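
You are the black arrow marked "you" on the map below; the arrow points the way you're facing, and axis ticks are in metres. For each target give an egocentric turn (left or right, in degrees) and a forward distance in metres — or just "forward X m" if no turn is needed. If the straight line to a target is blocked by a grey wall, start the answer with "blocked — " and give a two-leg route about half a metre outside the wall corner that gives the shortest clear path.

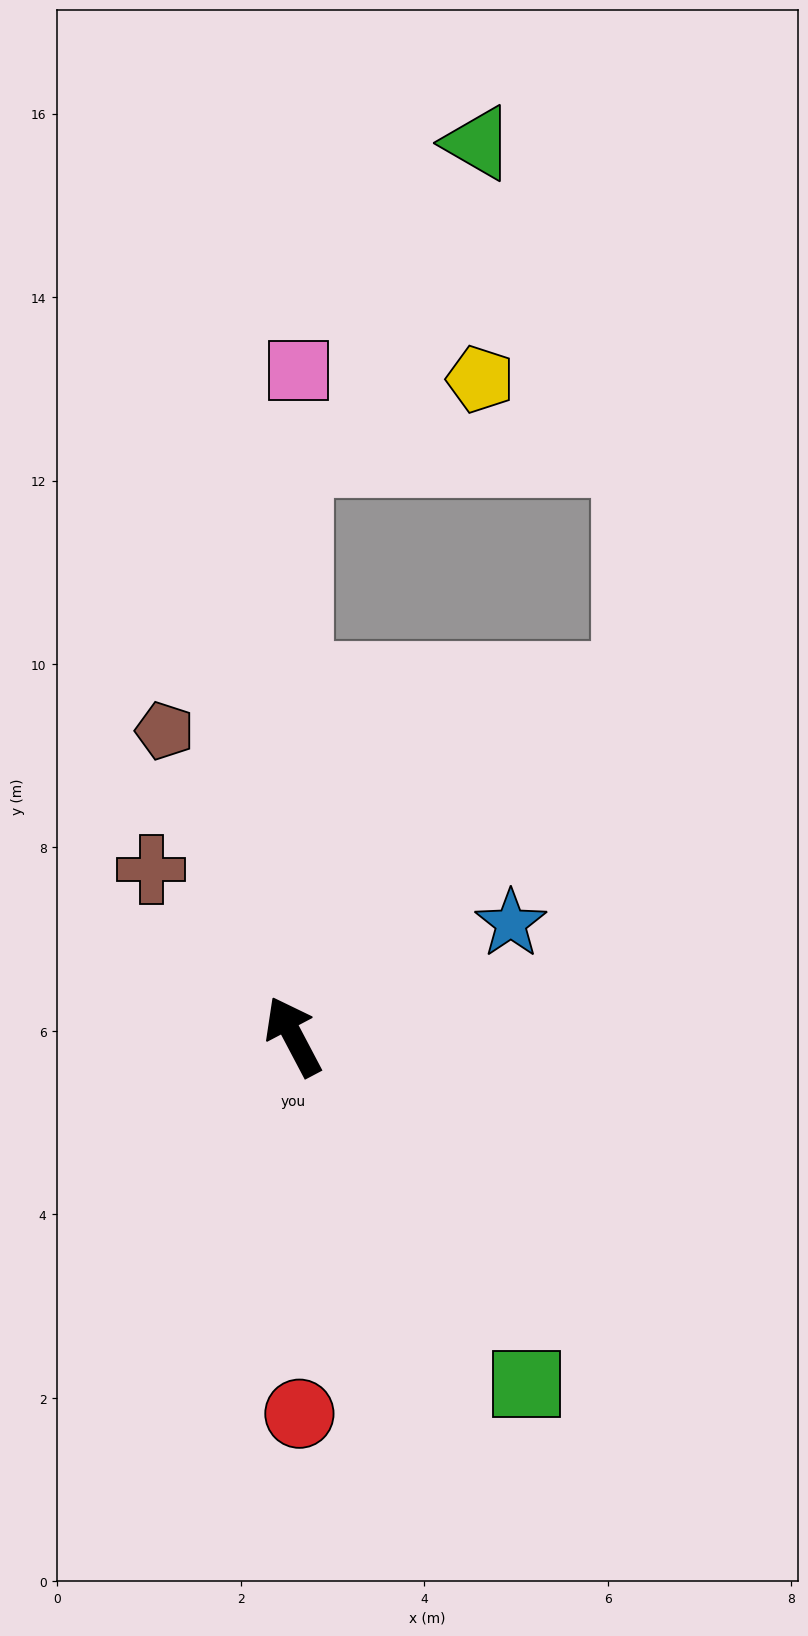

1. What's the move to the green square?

turn right 174°, forward 4.6 m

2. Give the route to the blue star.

turn right 90°, forward 2.7 m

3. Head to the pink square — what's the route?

turn right 28°, forward 7.3 m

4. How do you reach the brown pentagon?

turn right 5°, forward 3.6 m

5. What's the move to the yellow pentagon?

blocked — turn right 28°, forward 6.3 m, then turn right 67°, forward 2.2 m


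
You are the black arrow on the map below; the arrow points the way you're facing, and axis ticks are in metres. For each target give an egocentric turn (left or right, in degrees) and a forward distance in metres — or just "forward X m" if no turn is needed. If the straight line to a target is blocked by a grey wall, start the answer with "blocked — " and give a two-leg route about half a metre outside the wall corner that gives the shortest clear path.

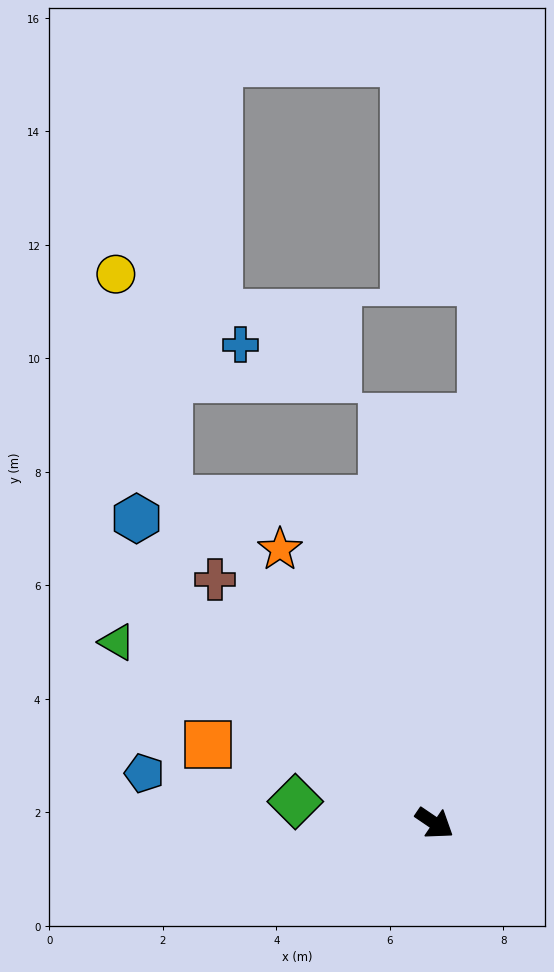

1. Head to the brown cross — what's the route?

turn left 166°, forward 5.8 m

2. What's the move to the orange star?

turn left 154°, forward 5.5 m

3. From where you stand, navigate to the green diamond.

turn right 155°, forward 2.5 m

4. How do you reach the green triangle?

turn right 176°, forward 6.4 m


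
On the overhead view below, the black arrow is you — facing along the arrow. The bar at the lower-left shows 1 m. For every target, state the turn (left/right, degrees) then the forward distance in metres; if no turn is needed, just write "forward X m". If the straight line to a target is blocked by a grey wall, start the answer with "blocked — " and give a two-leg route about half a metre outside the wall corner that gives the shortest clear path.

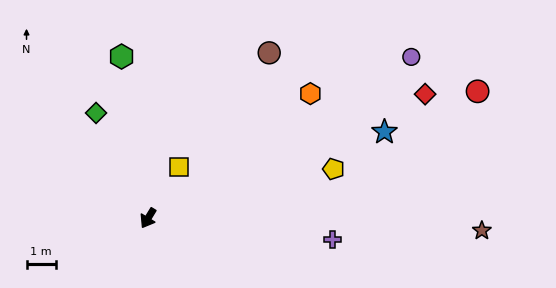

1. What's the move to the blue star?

turn left 141°, forward 8.6 m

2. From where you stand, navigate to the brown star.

turn left 119°, forward 11.5 m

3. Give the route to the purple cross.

turn left 115°, forward 6.4 m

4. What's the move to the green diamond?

turn right 122°, forward 4.0 m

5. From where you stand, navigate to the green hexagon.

turn right 139°, forward 5.6 m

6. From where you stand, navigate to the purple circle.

turn left 153°, forward 10.6 m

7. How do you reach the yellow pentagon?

turn left 136°, forward 6.6 m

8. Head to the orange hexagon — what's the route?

turn left 159°, forward 7.0 m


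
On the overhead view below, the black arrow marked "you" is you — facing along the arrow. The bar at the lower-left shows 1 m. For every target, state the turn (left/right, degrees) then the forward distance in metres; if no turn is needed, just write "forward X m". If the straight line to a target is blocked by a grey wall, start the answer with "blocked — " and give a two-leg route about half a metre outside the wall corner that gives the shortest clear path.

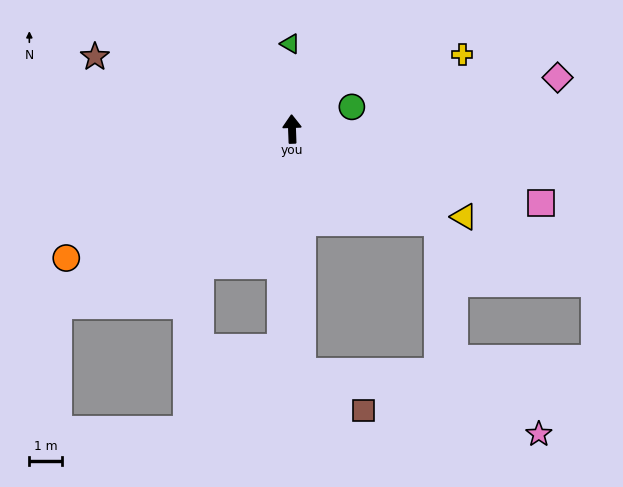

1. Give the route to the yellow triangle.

turn right 119°, forward 5.9 m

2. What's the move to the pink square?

turn right 109°, forward 8.0 m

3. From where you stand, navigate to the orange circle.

turn left 118°, forward 8.0 m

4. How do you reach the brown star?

turn left 68°, forward 6.4 m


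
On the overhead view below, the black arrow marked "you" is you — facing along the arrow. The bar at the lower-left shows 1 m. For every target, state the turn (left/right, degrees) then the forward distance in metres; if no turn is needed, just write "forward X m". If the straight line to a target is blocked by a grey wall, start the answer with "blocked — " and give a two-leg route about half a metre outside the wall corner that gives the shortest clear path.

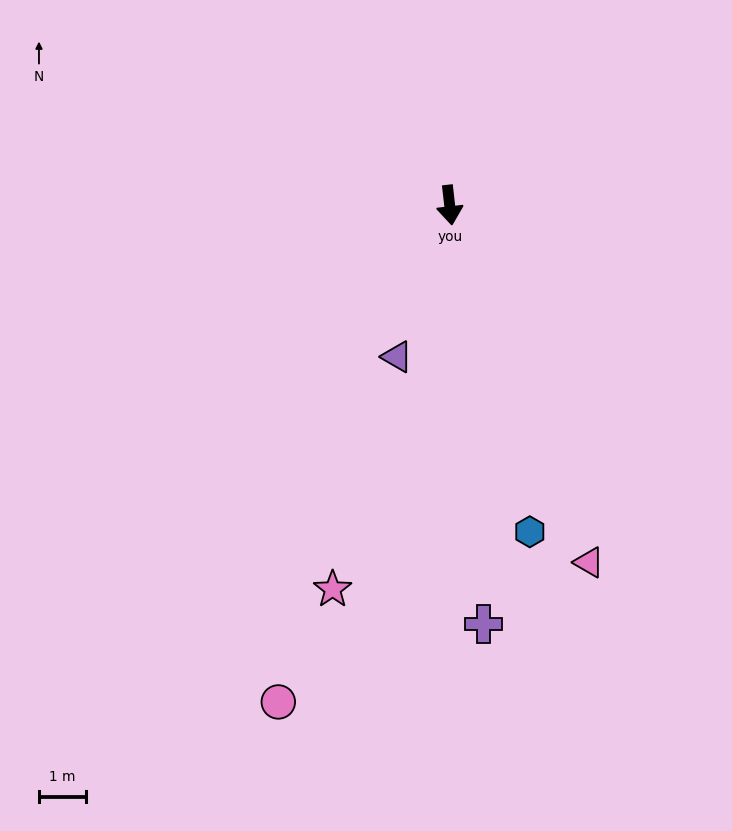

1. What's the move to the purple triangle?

turn right 26°, forward 3.4 m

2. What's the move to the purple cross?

forward 9.0 m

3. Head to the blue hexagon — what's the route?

turn left 7°, forward 7.2 m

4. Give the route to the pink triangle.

turn left 15°, forward 8.2 m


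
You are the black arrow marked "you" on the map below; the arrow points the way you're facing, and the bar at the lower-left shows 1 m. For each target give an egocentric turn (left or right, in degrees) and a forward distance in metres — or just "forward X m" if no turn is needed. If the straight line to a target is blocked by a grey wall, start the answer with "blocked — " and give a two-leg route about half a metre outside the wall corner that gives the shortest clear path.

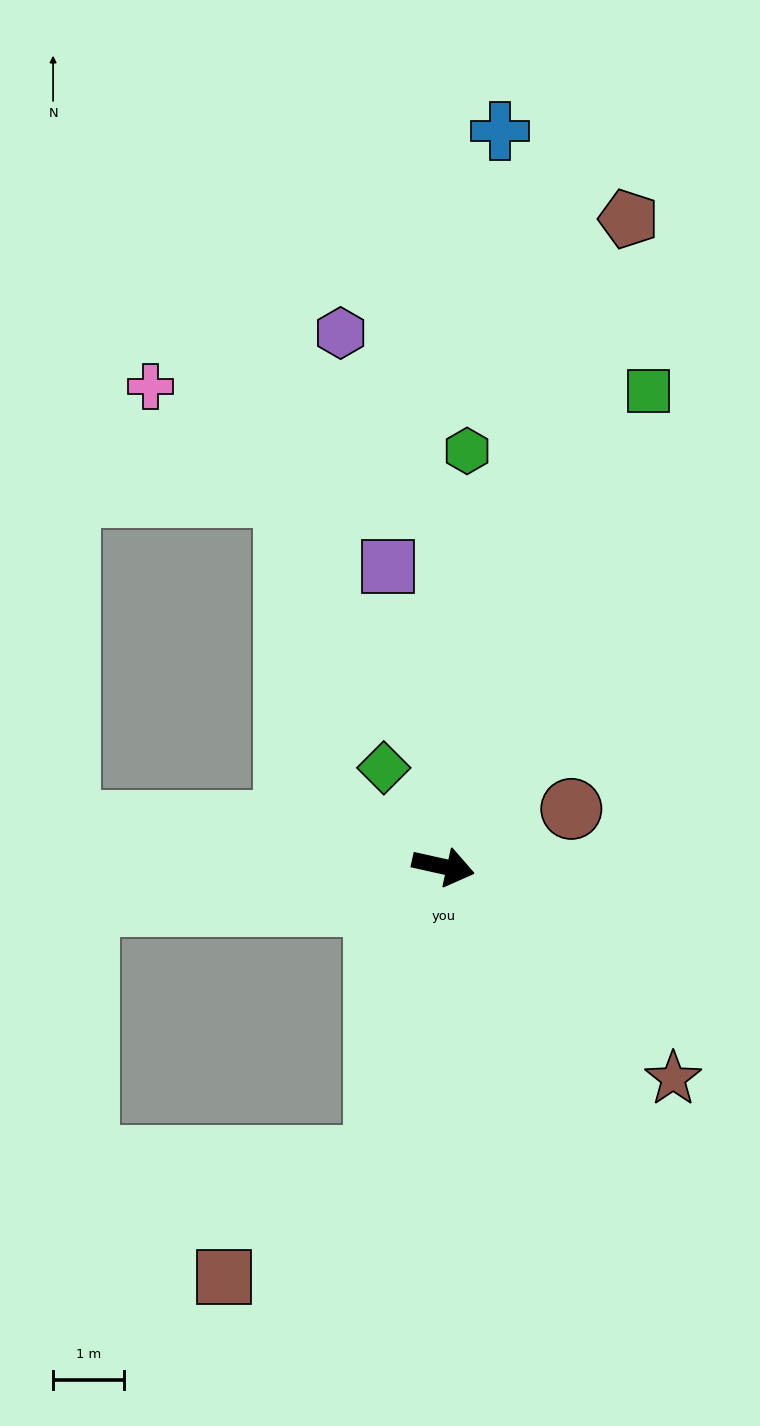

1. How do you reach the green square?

turn left 79°, forward 7.3 m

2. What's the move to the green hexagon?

turn left 99°, forward 5.8 m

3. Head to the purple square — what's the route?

turn left 113°, forward 4.3 m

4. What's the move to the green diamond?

turn left 134°, forward 1.6 m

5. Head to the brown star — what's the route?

turn right 30°, forward 4.4 m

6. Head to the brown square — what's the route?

blocked — turn right 91°, forward 4.2 m, then turn right 38°, forward 2.7 m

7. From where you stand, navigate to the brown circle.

turn left 37°, forward 2.0 m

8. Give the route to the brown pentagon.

turn left 87°, forward 9.5 m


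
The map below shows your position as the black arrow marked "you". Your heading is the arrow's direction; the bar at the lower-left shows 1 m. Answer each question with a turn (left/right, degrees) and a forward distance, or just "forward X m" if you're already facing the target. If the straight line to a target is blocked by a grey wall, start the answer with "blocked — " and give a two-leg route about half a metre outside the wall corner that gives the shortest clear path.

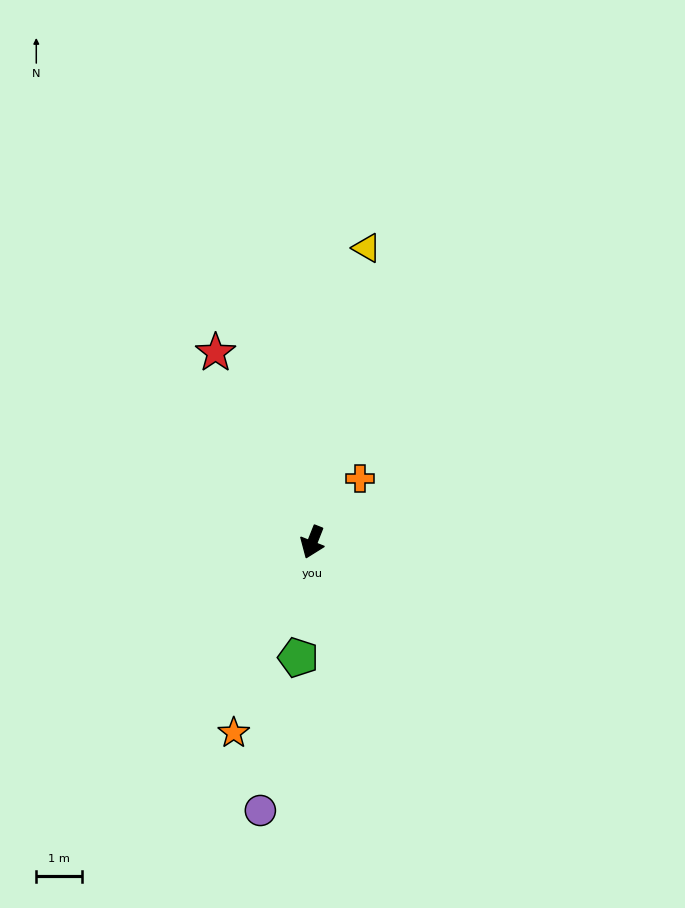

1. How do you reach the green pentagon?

turn left 15°, forward 2.6 m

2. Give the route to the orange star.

forward 4.5 m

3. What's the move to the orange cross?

turn left 165°, forward 1.8 m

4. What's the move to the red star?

turn right 131°, forward 4.7 m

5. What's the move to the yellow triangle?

turn right 169°, forward 6.6 m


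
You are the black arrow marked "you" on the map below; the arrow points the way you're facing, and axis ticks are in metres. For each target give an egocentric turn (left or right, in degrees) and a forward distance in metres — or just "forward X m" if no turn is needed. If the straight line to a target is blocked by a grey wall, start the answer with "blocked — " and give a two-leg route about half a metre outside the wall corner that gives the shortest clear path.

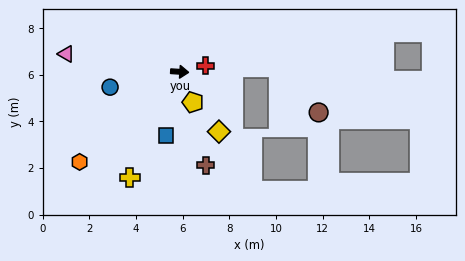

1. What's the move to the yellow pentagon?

turn right 63°, forward 1.4 m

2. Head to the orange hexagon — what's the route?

turn right 134°, forward 5.8 m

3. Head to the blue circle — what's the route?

turn right 164°, forward 3.1 m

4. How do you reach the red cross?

turn left 17°, forward 1.1 m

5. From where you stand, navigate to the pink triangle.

turn left 175°, forward 4.9 m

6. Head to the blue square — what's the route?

turn right 98°, forward 2.8 m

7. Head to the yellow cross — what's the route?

turn right 112°, forward 5.0 m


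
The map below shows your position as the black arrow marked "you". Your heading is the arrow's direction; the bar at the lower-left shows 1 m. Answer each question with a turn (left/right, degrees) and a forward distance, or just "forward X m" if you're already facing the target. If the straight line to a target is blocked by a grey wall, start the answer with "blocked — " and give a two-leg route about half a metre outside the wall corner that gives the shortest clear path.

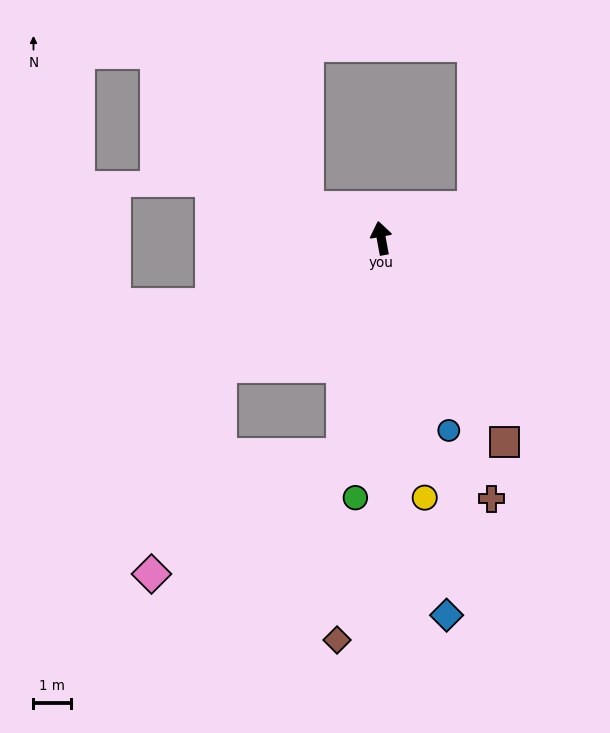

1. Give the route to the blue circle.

turn right 171°, forward 5.4 m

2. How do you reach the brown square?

turn right 159°, forward 6.3 m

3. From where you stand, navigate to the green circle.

turn left 164°, forward 6.9 m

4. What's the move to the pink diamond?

blocked — turn left 118°, forward 5.4 m, then turn left 33°, forward 5.8 m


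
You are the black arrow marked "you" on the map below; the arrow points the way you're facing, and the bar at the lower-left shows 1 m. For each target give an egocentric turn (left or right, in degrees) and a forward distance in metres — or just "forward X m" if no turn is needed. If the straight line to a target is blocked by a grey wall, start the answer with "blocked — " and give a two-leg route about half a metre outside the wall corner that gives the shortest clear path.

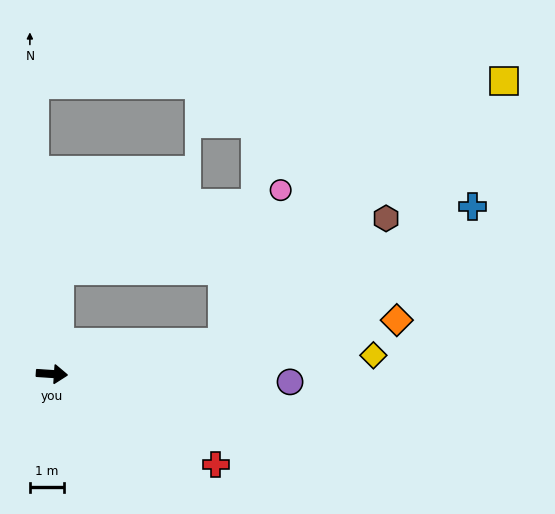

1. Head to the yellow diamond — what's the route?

turn left 7°, forward 9.6 m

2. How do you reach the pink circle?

blocked — turn left 14°, forward 5.1 m, then turn left 59°, forward 4.8 m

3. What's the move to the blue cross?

blocked — turn left 14°, forward 5.1 m, then turn left 18°, forward 8.5 m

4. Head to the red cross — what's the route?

turn right 25°, forward 5.6 m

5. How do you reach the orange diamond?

turn left 13°, forward 10.4 m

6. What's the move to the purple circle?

forward 7.1 m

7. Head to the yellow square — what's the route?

blocked — turn left 14°, forward 5.1 m, then turn left 33°, forward 11.4 m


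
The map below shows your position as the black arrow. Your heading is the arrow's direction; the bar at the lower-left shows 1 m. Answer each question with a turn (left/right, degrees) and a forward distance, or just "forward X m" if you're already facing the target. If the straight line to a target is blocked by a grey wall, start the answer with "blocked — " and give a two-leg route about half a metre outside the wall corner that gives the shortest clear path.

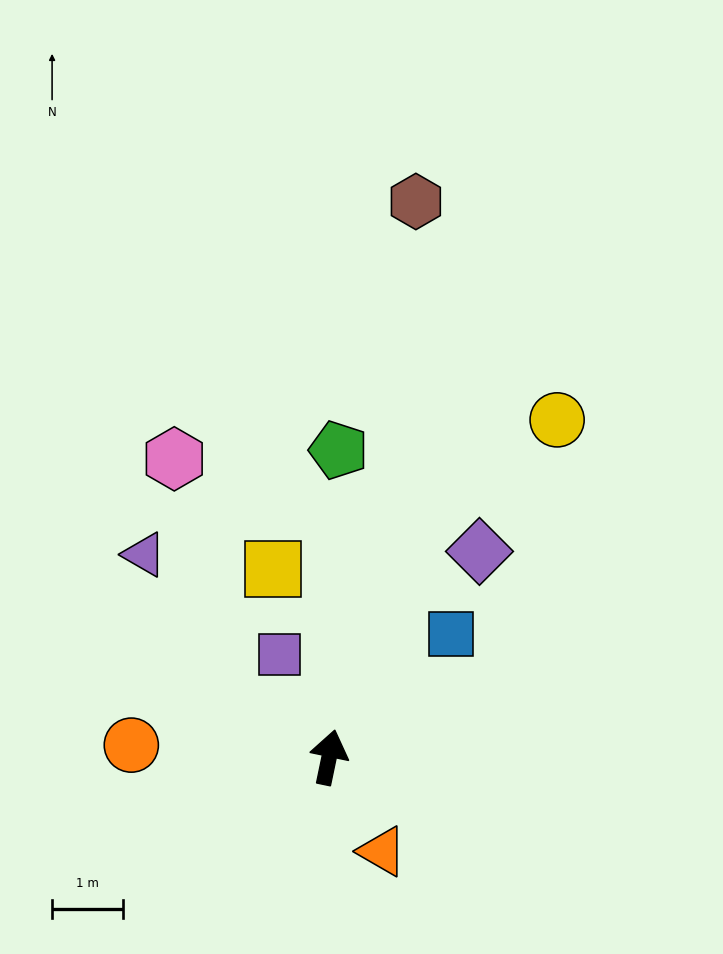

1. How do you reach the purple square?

turn left 37°, forward 1.6 m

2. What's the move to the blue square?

turn right 33°, forward 2.4 m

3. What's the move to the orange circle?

turn left 98°, forward 2.8 m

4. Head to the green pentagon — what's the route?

turn left 10°, forward 4.3 m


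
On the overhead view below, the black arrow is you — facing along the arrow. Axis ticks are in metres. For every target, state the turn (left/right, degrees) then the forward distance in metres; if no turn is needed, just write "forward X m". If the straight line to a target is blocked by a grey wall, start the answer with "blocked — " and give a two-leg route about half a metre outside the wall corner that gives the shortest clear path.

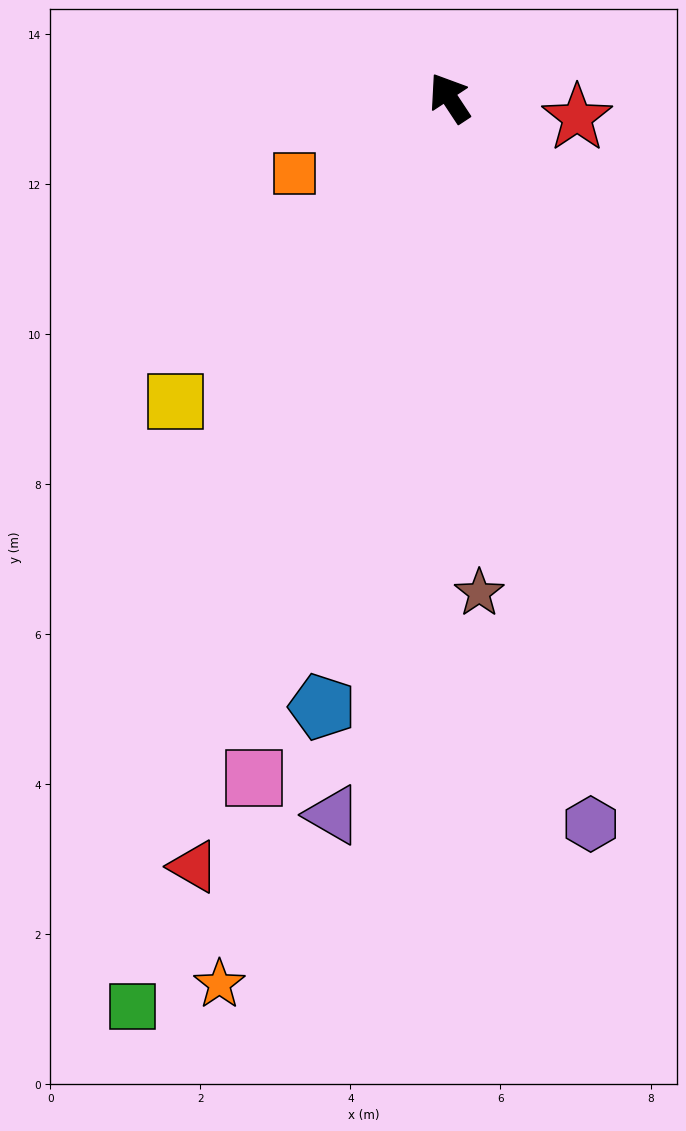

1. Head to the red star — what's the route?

turn right 132°, forward 1.7 m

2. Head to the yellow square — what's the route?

turn left 105°, forward 5.4 m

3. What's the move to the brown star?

turn left 150°, forward 6.6 m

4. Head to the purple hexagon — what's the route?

turn left 158°, forward 9.9 m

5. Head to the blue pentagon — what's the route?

turn left 135°, forward 8.3 m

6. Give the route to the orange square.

turn left 82°, forward 2.3 m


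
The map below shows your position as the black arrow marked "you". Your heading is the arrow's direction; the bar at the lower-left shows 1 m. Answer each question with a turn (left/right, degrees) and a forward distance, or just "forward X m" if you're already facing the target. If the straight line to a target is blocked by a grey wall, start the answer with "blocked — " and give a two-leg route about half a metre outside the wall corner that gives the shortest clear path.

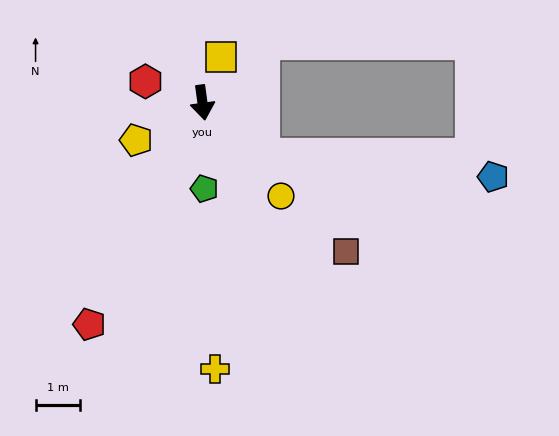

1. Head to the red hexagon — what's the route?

turn right 118°, forward 1.4 m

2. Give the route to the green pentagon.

turn right 6°, forward 2.0 m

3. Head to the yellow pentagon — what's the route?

turn right 68°, forward 1.7 m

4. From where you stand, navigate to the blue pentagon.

blocked — turn left 39°, forward 1.8 m, then turn left 38°, forward 5.3 m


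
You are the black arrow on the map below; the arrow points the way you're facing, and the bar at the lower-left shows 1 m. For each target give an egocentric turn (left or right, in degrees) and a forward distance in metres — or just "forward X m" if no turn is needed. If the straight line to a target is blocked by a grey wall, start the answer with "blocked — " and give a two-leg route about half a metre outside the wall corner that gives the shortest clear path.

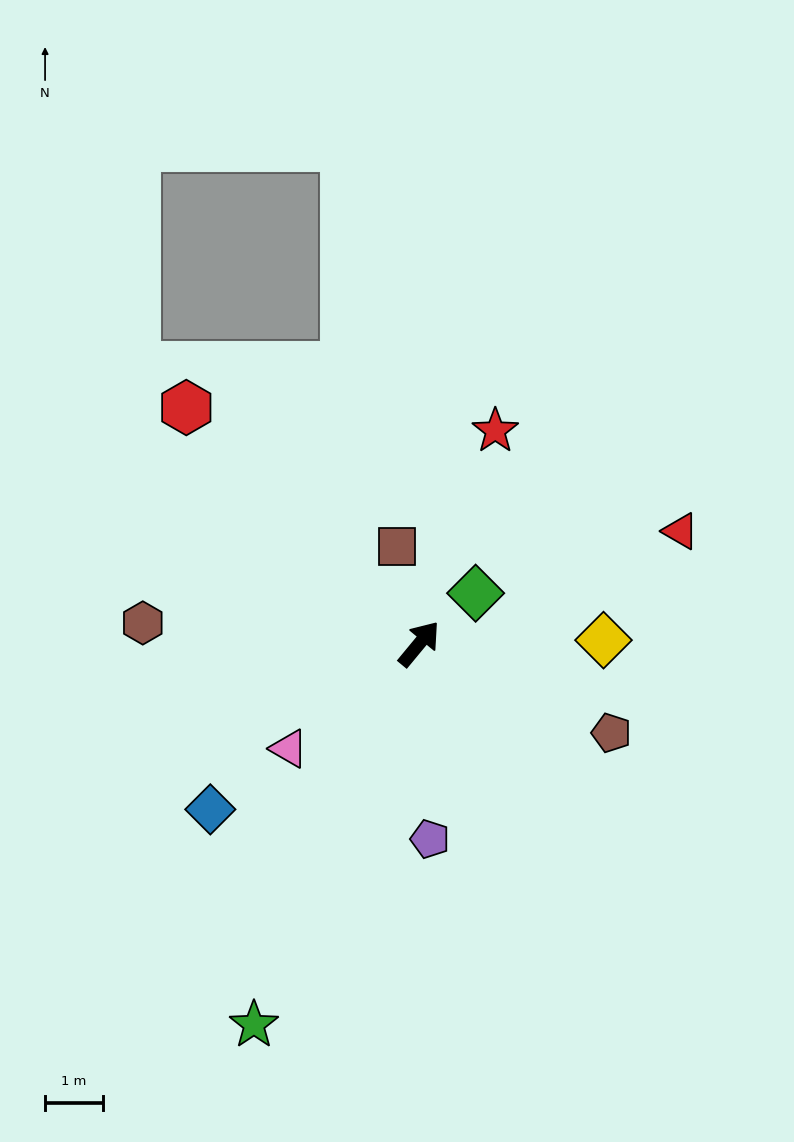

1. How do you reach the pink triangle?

turn left 168°, forward 2.9 m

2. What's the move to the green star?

turn right 164°, forward 7.2 m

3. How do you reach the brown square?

turn left 52°, forward 1.7 m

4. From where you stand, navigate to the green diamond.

turn right 9°, forward 1.3 m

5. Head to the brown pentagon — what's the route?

turn right 75°, forward 3.7 m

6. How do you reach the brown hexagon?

turn left 125°, forward 4.8 m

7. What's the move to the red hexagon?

turn left 84°, forward 5.8 m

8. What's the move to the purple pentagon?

turn right 137°, forward 3.4 m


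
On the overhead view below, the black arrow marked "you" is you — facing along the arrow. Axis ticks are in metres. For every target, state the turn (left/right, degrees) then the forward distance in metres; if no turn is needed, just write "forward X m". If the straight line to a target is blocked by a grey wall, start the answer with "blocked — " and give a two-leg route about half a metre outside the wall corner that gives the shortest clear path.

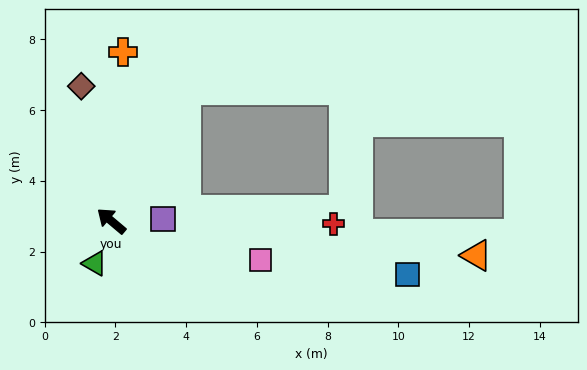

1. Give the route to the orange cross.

turn right 54°, forward 4.8 m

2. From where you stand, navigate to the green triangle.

turn left 109°, forward 1.3 m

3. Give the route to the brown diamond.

turn right 37°, forward 3.9 m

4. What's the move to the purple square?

turn right 138°, forward 1.5 m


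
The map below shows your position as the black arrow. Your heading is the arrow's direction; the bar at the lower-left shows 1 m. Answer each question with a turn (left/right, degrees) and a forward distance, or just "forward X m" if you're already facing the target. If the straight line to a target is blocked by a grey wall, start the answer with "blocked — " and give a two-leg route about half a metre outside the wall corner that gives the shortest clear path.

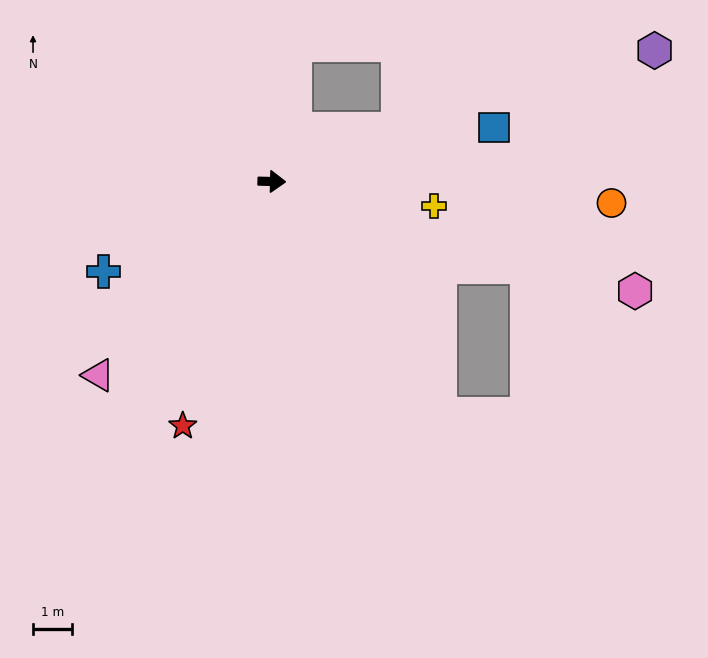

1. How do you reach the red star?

turn right 109°, forward 6.7 m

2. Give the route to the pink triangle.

turn right 130°, forward 6.7 m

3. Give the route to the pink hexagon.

turn right 15°, forward 9.7 m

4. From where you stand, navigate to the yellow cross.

turn right 7°, forward 4.2 m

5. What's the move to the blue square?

turn left 15°, forward 5.8 m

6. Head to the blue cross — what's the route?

turn right 150°, forward 4.9 m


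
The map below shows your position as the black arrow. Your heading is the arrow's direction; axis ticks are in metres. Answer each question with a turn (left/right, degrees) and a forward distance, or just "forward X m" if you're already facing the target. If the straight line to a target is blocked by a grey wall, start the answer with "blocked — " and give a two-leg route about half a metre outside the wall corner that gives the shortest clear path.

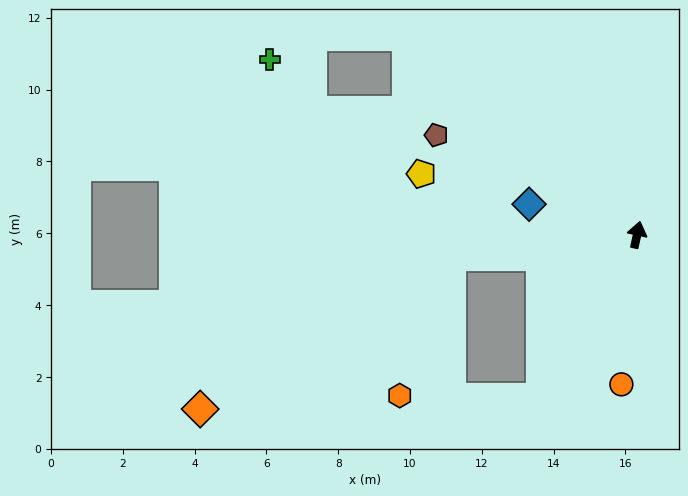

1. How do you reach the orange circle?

turn right 174°, forward 4.2 m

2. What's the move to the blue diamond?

turn left 87°, forward 3.1 m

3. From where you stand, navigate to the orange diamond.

blocked — turn left 109°, forward 5.2 m, then turn left 25°, forward 8.2 m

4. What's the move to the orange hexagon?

blocked — turn left 162°, forward 5.3 m, then turn right 61°, forward 3.9 m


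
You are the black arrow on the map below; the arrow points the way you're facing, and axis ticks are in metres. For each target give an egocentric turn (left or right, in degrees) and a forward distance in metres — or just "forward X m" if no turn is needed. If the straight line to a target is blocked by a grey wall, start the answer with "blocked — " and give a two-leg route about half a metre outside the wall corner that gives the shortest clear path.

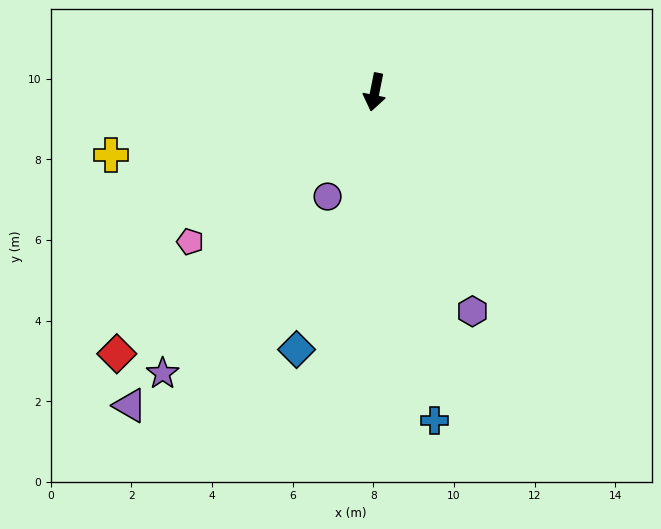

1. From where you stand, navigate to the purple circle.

turn right 13°, forward 2.8 m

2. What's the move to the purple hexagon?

turn left 35°, forward 5.9 m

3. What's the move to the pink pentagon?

turn right 40°, forward 5.9 m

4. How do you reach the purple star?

turn right 26°, forward 8.7 m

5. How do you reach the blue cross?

turn left 22°, forward 8.3 m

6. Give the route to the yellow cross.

turn right 65°, forward 6.7 m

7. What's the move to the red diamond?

turn right 33°, forward 9.1 m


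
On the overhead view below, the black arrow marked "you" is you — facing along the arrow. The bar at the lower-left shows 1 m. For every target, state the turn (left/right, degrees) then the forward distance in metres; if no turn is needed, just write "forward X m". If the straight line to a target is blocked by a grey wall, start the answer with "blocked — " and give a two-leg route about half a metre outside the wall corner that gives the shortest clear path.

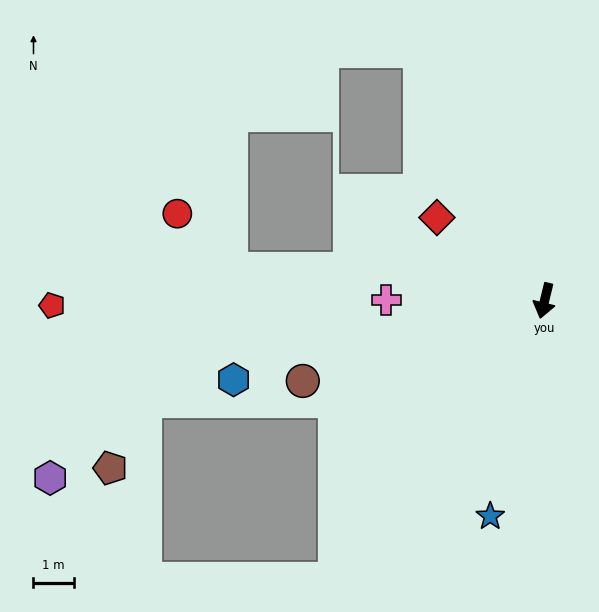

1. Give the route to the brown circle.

turn right 58°, forward 6.3 m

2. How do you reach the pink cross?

turn right 76°, forward 3.9 m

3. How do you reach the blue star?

forward 5.5 m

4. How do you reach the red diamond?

turn right 114°, forward 3.4 m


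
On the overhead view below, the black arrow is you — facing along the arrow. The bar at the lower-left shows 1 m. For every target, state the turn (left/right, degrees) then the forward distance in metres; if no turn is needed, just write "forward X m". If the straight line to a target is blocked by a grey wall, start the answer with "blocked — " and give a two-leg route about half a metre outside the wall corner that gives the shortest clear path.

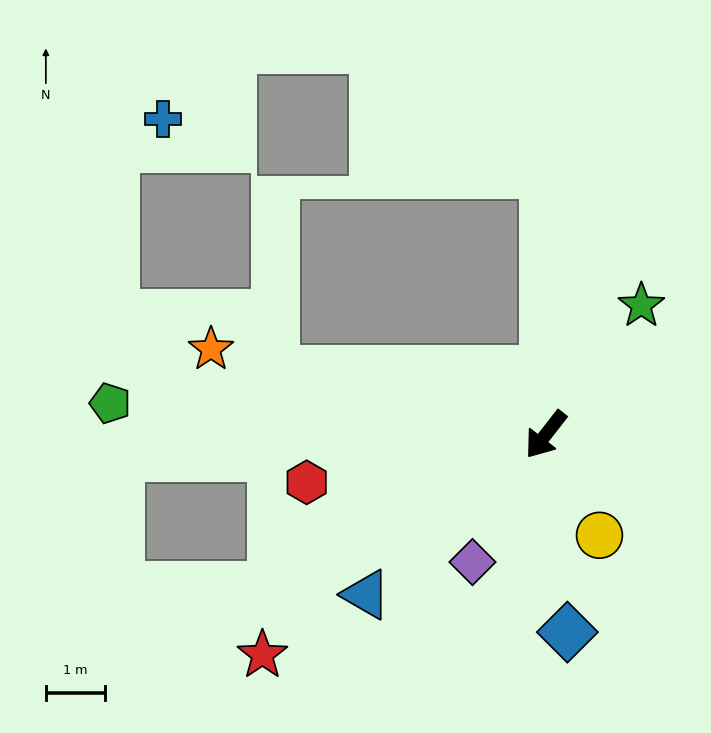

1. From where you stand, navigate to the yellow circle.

turn left 66°, forward 1.9 m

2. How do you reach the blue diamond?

turn left 44°, forward 3.3 m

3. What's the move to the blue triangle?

turn right 10°, forward 4.1 m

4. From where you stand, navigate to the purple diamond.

turn left 8°, forward 2.5 m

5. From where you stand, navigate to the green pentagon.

turn right 56°, forward 7.4 m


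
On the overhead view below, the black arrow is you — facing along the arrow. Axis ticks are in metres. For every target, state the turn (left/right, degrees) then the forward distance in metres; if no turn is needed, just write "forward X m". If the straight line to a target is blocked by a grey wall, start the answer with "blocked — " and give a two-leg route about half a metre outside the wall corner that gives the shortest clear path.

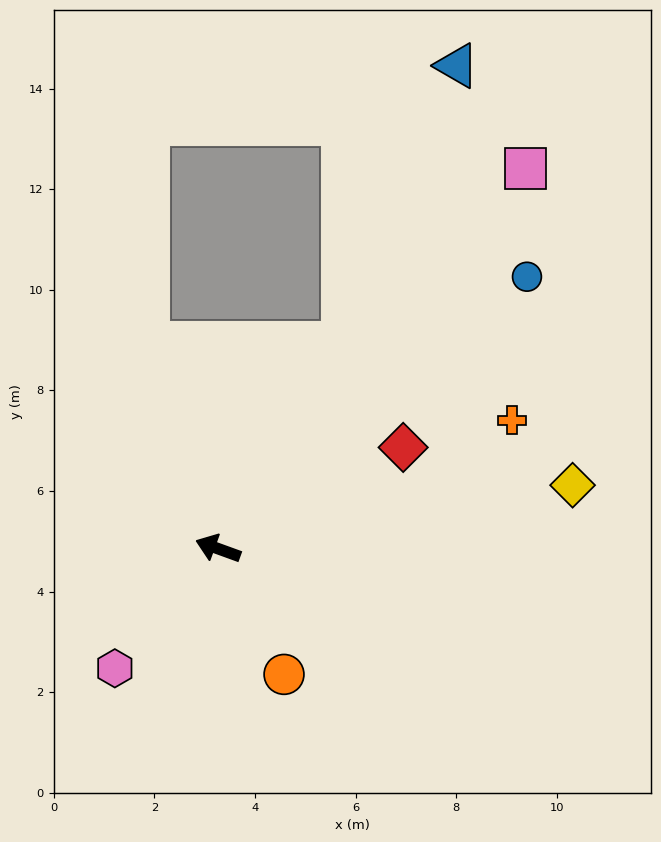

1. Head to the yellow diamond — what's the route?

turn right 150°, forward 7.2 m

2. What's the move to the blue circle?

turn right 119°, forward 8.2 m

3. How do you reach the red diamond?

turn right 131°, forward 4.2 m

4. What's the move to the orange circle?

turn left 138°, forward 2.8 m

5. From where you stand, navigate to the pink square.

turn right 109°, forward 9.7 m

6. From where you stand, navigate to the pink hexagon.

turn left 69°, forward 3.1 m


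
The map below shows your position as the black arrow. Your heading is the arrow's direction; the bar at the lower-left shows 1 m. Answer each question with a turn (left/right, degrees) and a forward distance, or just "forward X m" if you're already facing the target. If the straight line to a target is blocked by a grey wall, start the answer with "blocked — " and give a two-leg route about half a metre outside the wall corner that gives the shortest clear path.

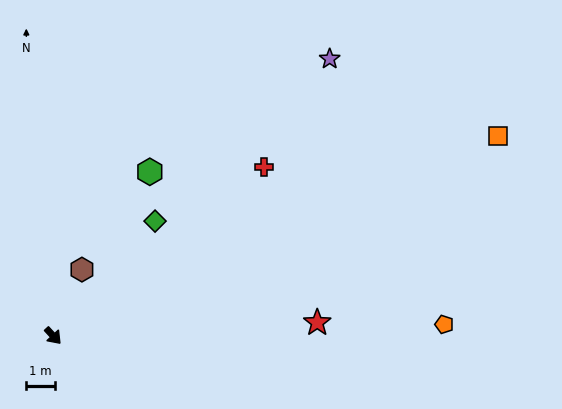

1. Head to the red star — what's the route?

turn left 50°, forward 9.3 m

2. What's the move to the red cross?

turn left 86°, forward 9.5 m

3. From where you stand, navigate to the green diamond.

turn left 96°, forward 5.4 m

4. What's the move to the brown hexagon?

turn left 114°, forward 2.5 m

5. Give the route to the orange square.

turn left 71°, forward 17.2 m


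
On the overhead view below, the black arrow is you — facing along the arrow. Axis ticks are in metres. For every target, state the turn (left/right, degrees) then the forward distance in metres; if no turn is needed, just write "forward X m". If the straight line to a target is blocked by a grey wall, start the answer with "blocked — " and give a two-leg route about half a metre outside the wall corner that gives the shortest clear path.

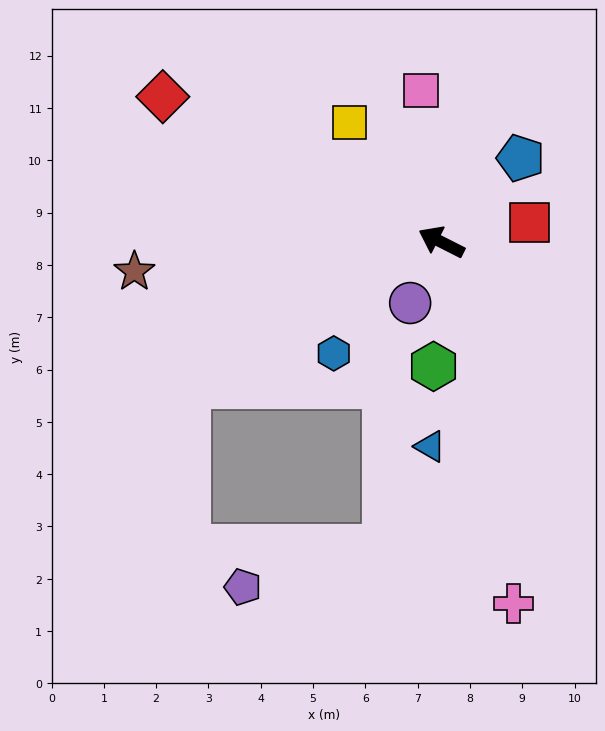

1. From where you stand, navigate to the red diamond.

forward 6.0 m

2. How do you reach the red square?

turn right 140°, forward 1.7 m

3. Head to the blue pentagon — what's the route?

turn right 107°, forward 2.2 m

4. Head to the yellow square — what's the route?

turn right 26°, forward 2.9 m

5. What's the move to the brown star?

turn left 32°, forward 5.9 m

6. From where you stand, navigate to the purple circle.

turn left 90°, forward 1.3 m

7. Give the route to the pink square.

turn right 55°, forward 2.9 m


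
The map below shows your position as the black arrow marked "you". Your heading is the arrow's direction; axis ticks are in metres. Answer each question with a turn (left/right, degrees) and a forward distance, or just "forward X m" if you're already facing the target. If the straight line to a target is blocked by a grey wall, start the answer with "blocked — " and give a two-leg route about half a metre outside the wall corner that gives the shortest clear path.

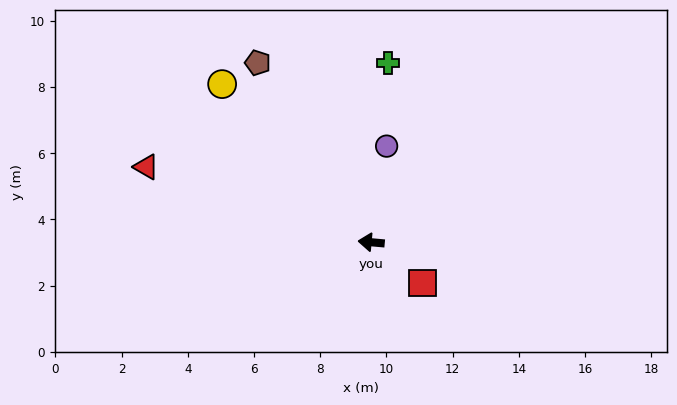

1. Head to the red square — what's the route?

turn left 147°, forward 2.0 m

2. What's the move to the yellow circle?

turn right 42°, forward 6.6 m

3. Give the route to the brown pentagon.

turn right 53°, forward 6.4 m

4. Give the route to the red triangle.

turn right 13°, forward 7.2 m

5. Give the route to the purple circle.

turn right 94°, forward 2.9 m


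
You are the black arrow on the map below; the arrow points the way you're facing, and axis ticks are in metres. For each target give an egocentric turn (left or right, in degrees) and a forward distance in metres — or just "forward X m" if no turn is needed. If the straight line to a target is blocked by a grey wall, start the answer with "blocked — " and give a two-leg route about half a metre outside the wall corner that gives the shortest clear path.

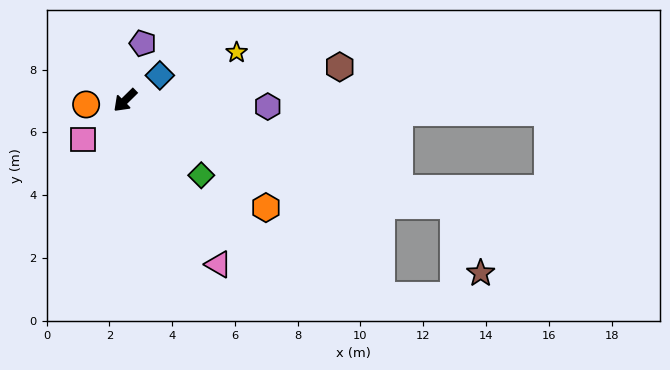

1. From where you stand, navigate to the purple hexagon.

turn left 133°, forward 4.5 m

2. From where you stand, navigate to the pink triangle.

turn left 75°, forward 6.0 m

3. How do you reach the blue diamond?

turn left 171°, forward 1.4 m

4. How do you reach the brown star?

blocked — turn left 118°, forward 11.0 m, then turn right 50°, forward 2.3 m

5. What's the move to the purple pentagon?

turn right 152°, forward 1.9 m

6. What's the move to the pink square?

forward 1.8 m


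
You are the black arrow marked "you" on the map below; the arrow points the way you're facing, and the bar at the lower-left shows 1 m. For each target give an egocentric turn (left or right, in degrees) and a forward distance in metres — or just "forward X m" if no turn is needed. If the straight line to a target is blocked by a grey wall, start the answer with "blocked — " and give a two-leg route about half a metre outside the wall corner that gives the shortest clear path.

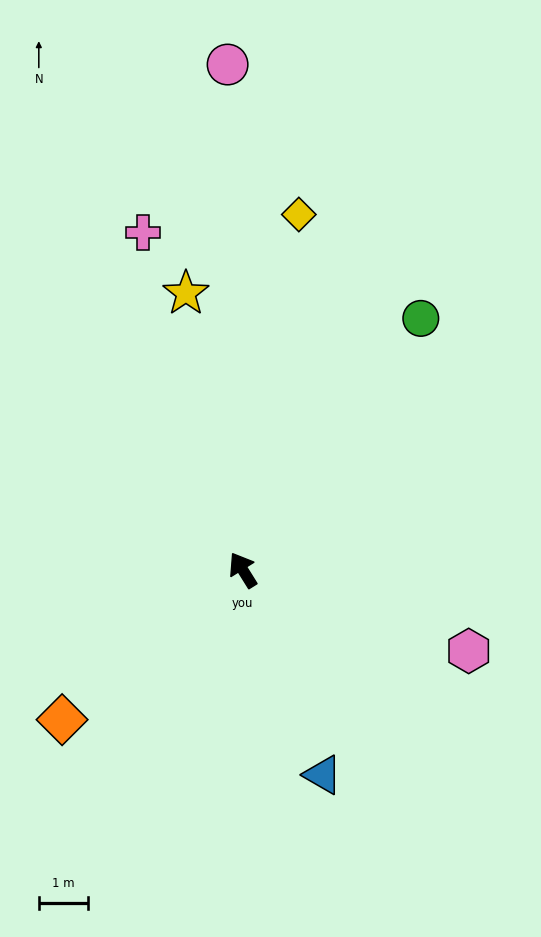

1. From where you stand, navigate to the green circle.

turn right 67°, forward 6.3 m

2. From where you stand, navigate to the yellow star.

turn right 20°, forward 5.7 m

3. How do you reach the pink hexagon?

turn right 142°, forward 4.9 m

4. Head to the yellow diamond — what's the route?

turn right 41°, forward 7.3 m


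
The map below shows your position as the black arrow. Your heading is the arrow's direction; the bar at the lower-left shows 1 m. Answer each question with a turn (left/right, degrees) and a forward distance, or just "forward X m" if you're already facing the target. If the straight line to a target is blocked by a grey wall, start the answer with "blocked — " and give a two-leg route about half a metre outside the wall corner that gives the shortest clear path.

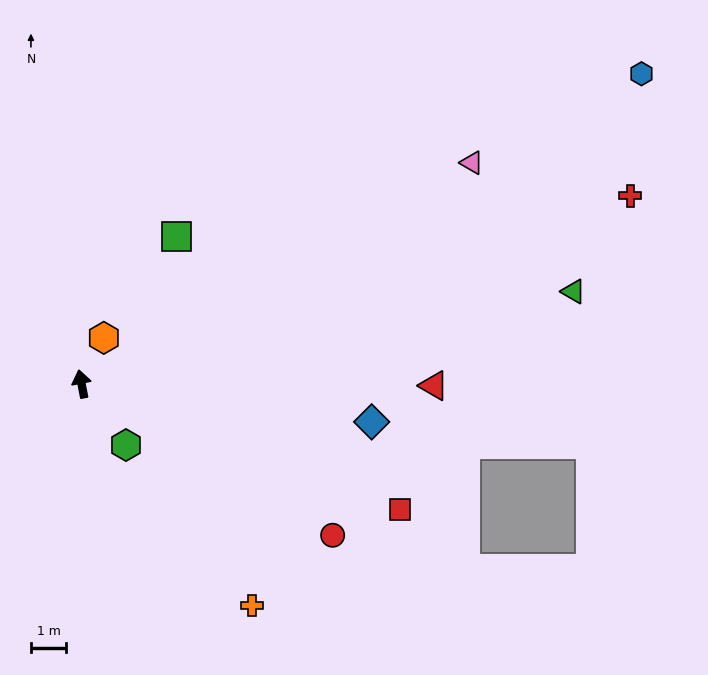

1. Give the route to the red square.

turn right 123°, forward 9.7 m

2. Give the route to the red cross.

turn right 82°, forward 16.5 m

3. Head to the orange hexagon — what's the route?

turn right 37°, forward 1.5 m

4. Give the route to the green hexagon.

turn right 155°, forward 2.2 m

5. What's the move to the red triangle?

turn right 101°, forward 10.0 m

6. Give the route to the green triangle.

turn right 90°, forward 14.3 m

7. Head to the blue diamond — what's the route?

turn right 108°, forward 8.3 m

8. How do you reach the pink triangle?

turn right 71°, forward 12.8 m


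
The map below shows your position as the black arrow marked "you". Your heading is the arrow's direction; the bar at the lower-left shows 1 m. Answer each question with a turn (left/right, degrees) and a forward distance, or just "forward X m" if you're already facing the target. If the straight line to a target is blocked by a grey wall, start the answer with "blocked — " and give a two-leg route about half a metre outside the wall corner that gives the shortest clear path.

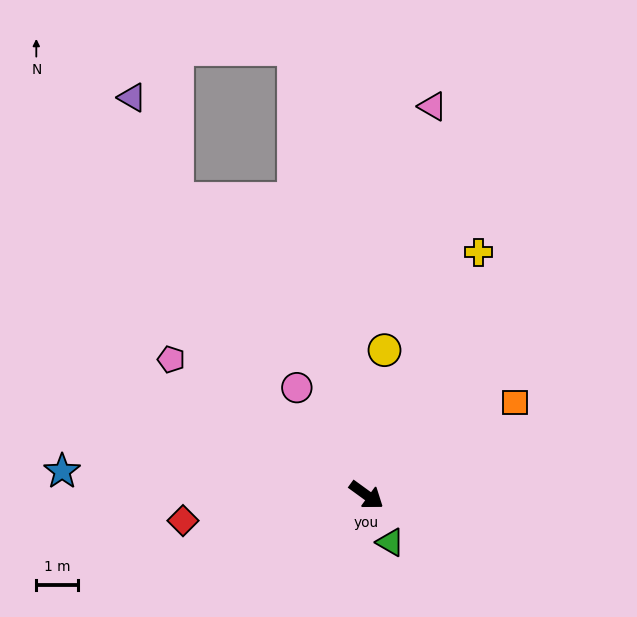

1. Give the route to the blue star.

turn right 148°, forward 7.2 m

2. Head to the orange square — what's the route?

turn left 68°, forward 4.2 m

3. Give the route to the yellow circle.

turn left 119°, forward 3.5 m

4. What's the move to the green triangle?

turn right 27°, forward 1.3 m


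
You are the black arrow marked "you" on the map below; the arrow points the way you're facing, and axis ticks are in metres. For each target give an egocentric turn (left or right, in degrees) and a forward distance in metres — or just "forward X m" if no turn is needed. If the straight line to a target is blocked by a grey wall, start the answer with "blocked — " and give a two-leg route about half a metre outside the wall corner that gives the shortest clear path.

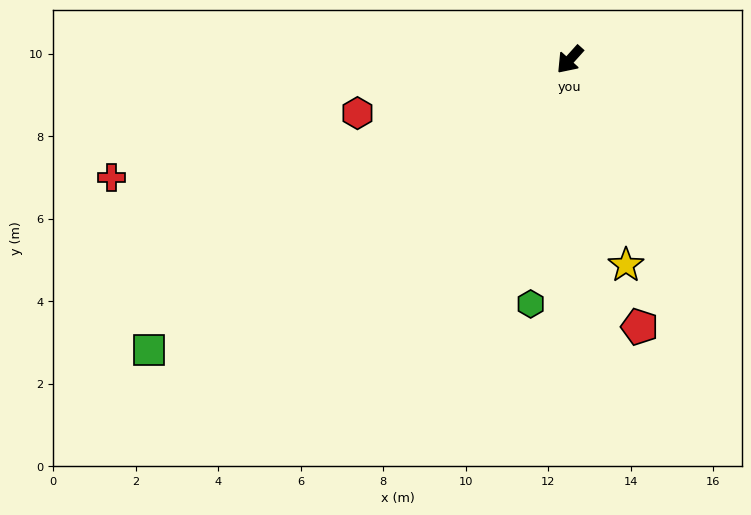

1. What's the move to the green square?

turn right 13°, forward 12.4 m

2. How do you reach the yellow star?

turn left 57°, forward 5.2 m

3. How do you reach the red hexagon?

turn right 34°, forward 5.3 m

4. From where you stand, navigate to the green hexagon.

turn left 33°, forward 6.0 m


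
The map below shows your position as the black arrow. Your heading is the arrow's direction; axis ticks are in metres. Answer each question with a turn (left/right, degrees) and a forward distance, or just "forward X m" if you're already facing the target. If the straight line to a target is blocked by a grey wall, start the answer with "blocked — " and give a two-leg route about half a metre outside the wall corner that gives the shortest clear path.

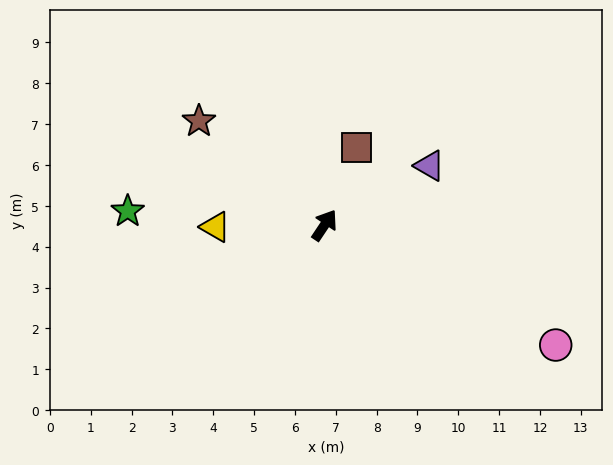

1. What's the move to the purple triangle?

turn right 27°, forward 3.0 m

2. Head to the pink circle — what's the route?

turn right 84°, forward 6.4 m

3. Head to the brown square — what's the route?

turn left 11°, forward 2.0 m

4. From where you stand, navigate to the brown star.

turn left 84°, forward 4.0 m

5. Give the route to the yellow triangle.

turn left 125°, forward 2.7 m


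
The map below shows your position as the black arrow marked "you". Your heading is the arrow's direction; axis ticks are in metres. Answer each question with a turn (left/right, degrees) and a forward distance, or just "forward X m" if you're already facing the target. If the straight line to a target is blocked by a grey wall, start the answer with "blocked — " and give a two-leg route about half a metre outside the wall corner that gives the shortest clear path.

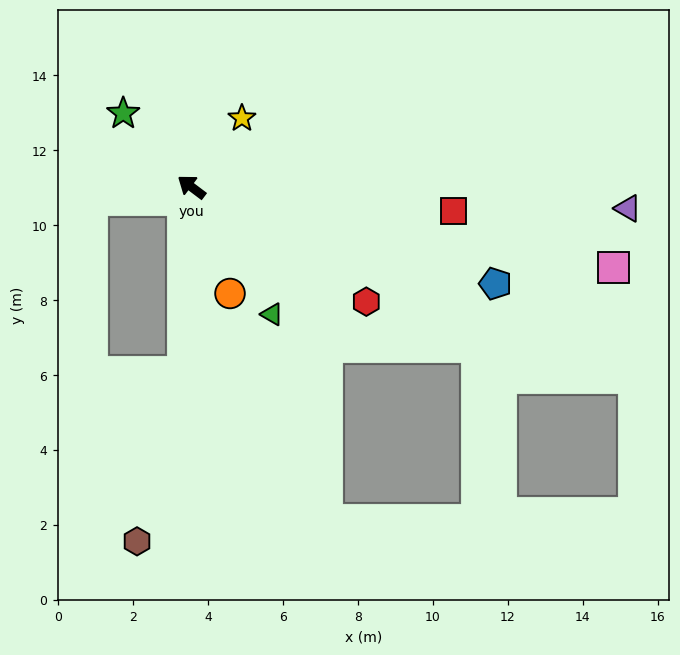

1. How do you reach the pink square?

turn right 154°, forward 11.5 m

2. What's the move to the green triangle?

turn left 159°, forward 4.0 m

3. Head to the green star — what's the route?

turn right 10°, forward 2.7 m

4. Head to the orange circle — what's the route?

turn left 147°, forward 3.0 m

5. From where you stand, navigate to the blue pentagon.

turn right 161°, forward 8.5 m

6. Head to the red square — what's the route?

turn right 148°, forward 7.0 m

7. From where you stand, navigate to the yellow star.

turn right 89°, forward 2.3 m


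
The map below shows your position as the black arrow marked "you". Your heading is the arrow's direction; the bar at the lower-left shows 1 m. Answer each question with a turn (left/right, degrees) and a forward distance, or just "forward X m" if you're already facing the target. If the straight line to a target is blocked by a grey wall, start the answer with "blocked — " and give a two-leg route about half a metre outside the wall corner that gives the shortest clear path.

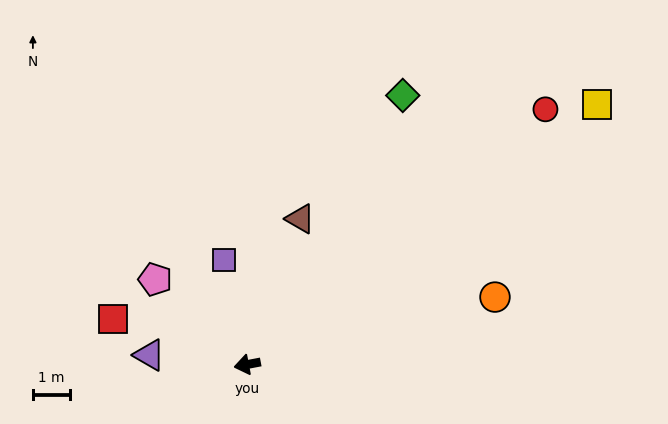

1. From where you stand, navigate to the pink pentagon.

turn right 54°, forward 3.4 m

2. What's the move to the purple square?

turn right 88°, forward 2.9 m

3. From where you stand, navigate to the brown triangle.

turn right 121°, forward 4.2 m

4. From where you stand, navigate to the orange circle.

turn right 176°, forward 7.0 m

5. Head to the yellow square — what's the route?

turn right 154°, forward 11.9 m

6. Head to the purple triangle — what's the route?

turn right 16°, forward 2.7 m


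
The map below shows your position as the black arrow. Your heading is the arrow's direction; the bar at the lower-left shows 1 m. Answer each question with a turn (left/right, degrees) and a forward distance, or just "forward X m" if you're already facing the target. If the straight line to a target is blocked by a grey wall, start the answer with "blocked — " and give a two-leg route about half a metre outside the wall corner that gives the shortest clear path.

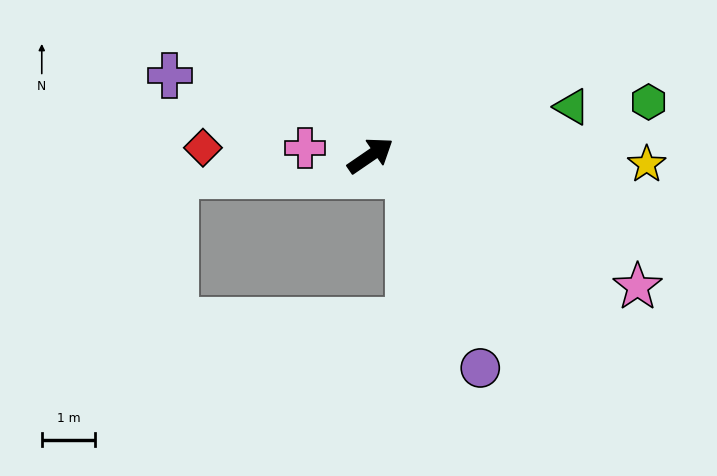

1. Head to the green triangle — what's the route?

turn right 21°, forward 3.9 m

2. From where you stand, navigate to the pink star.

turn right 61°, forward 5.6 m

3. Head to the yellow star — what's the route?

turn right 36°, forward 5.2 m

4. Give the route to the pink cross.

turn left 139°, forward 1.2 m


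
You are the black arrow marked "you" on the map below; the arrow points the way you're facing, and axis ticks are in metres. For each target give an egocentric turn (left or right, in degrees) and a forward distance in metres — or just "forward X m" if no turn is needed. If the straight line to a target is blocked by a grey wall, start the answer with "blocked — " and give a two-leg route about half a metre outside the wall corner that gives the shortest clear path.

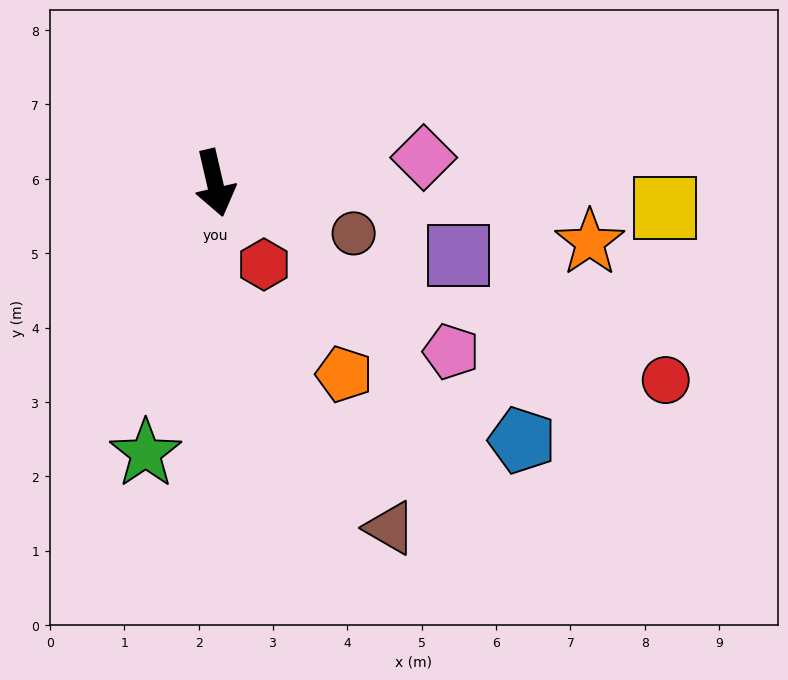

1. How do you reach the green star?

turn right 27°, forward 3.8 m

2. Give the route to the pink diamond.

turn left 84°, forward 2.8 m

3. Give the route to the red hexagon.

turn left 18°, forward 1.3 m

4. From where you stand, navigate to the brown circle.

turn left 57°, forward 2.0 m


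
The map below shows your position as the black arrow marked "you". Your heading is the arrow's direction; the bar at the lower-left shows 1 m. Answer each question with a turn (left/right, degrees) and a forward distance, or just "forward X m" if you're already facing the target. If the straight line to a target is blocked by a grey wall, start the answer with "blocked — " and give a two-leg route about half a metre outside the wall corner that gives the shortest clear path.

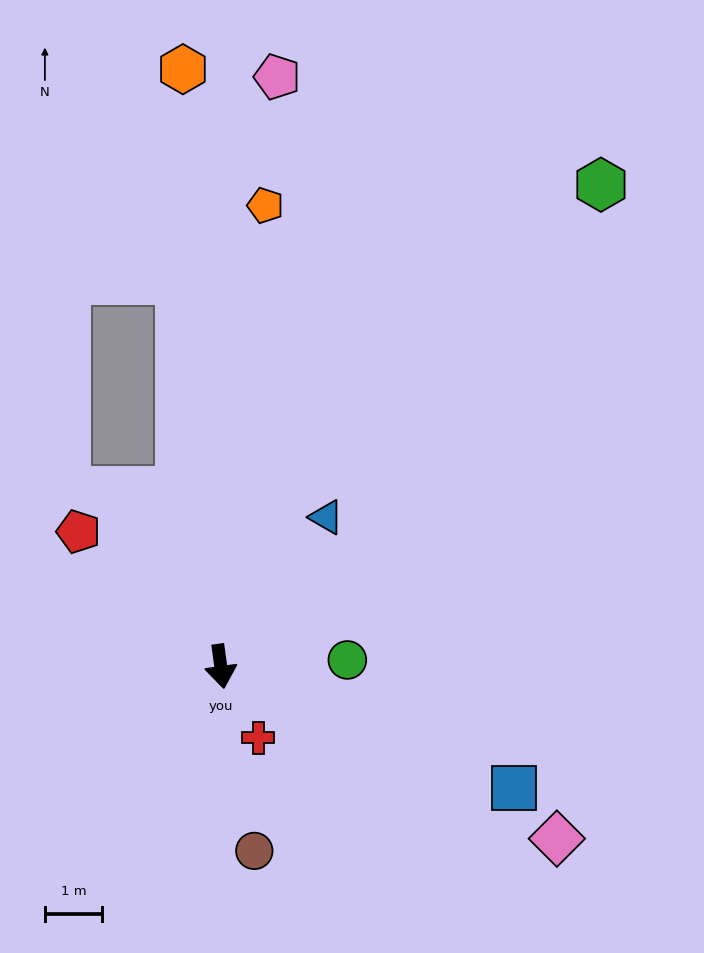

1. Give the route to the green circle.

turn left 85°, forward 2.2 m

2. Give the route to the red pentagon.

turn right 141°, forward 3.4 m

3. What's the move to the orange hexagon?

turn left 176°, forward 10.5 m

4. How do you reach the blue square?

turn left 60°, forward 5.6 m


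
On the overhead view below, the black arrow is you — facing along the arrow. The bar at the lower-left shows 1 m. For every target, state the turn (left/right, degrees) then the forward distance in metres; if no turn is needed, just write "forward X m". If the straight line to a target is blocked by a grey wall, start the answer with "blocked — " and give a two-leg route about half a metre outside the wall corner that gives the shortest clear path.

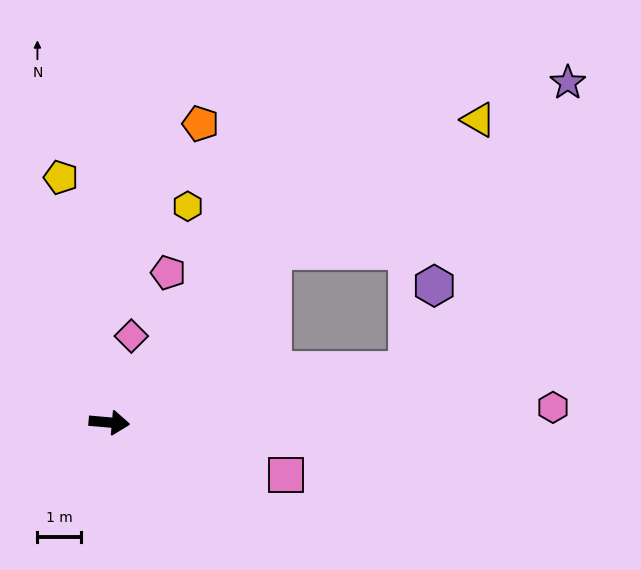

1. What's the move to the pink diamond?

turn left 81°, forward 2.0 m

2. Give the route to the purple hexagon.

blocked — turn left 15°, forward 6.9 m, then turn left 62°, forward 2.0 m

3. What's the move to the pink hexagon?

turn left 7°, forward 10.1 m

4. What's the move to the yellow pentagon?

turn left 106°, forward 5.7 m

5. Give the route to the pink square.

turn right 12°, forward 4.2 m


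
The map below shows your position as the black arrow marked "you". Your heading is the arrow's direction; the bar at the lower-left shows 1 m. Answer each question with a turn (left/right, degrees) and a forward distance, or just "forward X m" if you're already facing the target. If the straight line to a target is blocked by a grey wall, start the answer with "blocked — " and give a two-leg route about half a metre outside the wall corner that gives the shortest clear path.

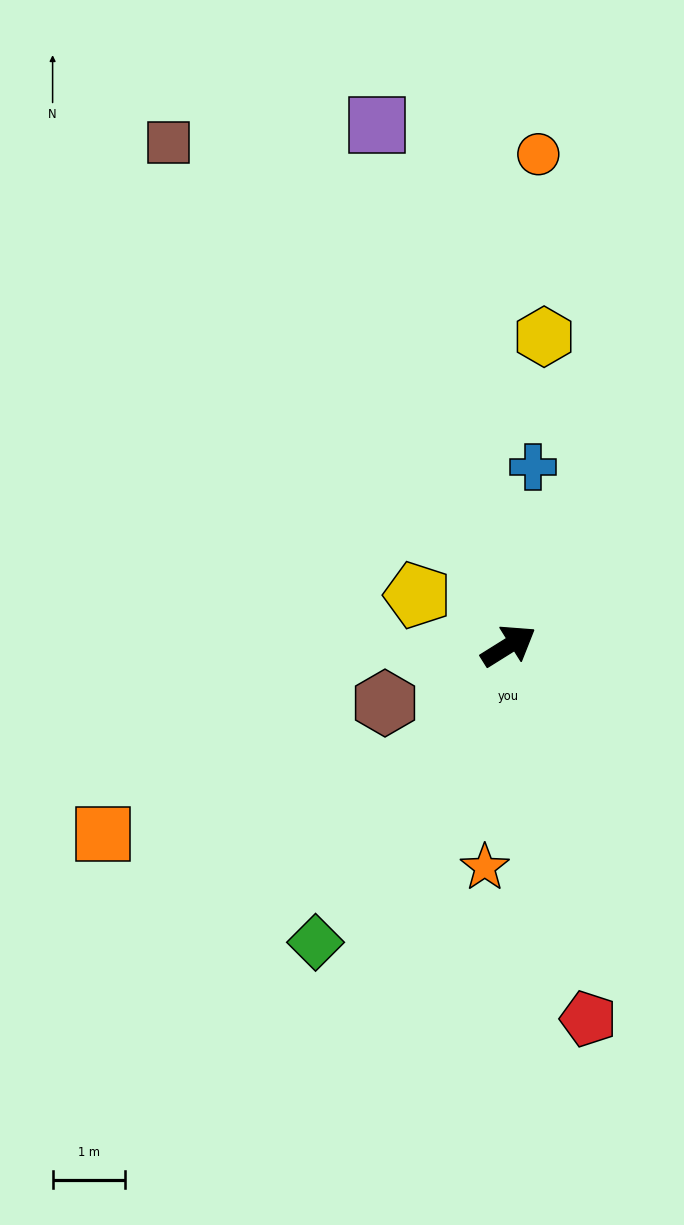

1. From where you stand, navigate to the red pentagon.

turn right 110°, forward 5.3 m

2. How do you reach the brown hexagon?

turn left 173°, forward 1.9 m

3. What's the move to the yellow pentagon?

turn left 119°, forward 1.4 m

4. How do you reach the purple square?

turn left 72°, forward 7.4 m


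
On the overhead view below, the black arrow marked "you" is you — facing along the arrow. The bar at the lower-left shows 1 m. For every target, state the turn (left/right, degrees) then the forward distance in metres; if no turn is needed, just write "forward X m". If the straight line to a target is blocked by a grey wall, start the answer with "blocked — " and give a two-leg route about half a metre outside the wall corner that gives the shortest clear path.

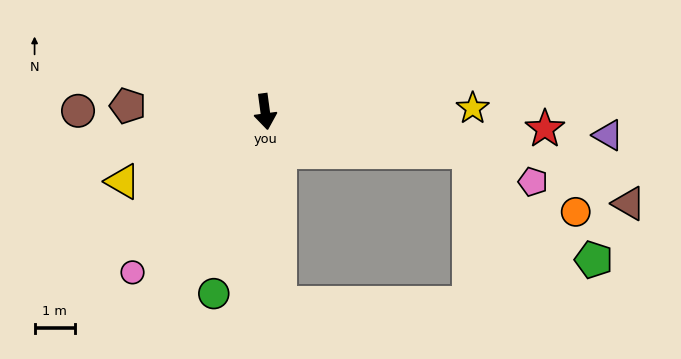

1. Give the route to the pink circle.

turn right 47°, forward 5.1 m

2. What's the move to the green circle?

turn right 23°, forward 4.7 m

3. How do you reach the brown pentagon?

turn right 100°, forward 3.4 m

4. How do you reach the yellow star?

turn left 83°, forward 5.1 m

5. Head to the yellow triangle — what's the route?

turn right 72°, forward 3.9 m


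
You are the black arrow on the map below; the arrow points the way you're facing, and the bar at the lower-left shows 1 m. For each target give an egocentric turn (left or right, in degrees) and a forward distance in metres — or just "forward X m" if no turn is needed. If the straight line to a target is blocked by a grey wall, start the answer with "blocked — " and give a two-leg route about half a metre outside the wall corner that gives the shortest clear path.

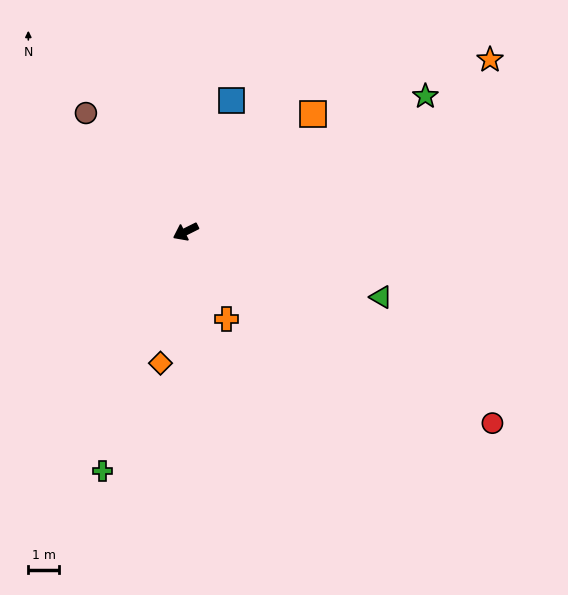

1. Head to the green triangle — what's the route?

turn left 135°, forward 6.7 m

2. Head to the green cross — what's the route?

turn left 44°, forward 8.3 m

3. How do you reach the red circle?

turn left 121°, forward 11.8 m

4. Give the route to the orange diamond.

turn left 53°, forward 4.4 m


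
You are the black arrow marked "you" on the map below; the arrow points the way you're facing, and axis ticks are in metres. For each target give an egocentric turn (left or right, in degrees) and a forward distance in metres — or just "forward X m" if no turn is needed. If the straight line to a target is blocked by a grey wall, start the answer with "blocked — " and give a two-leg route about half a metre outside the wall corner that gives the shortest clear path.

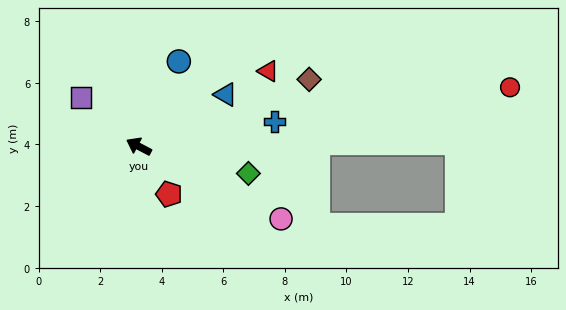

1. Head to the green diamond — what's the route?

turn right 166°, forward 3.7 m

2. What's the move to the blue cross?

turn right 142°, forward 4.5 m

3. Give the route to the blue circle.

turn right 88°, forward 3.1 m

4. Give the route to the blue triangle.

turn right 121°, forward 3.3 m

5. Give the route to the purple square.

turn right 12°, forward 2.5 m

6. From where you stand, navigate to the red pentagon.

turn left 150°, forward 1.8 m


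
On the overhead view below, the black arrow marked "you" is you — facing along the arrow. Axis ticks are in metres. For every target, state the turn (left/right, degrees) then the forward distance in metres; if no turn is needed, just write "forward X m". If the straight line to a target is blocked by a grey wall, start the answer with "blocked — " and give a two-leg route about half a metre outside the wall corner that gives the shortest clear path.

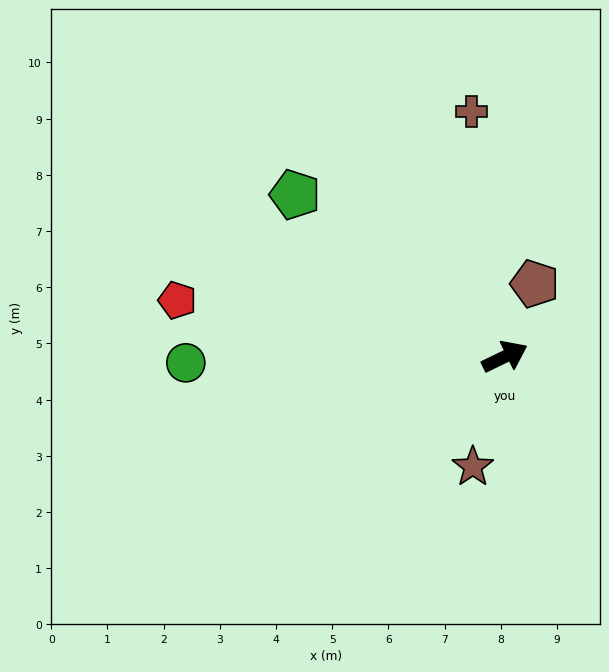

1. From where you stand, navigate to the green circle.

turn left 155°, forward 5.7 m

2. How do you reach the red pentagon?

turn left 144°, forward 5.9 m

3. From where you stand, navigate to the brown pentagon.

turn left 42°, forward 1.4 m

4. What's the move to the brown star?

turn right 132°, forward 2.0 m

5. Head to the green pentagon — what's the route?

turn left 116°, forward 4.7 m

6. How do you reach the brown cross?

turn left 72°, forward 4.4 m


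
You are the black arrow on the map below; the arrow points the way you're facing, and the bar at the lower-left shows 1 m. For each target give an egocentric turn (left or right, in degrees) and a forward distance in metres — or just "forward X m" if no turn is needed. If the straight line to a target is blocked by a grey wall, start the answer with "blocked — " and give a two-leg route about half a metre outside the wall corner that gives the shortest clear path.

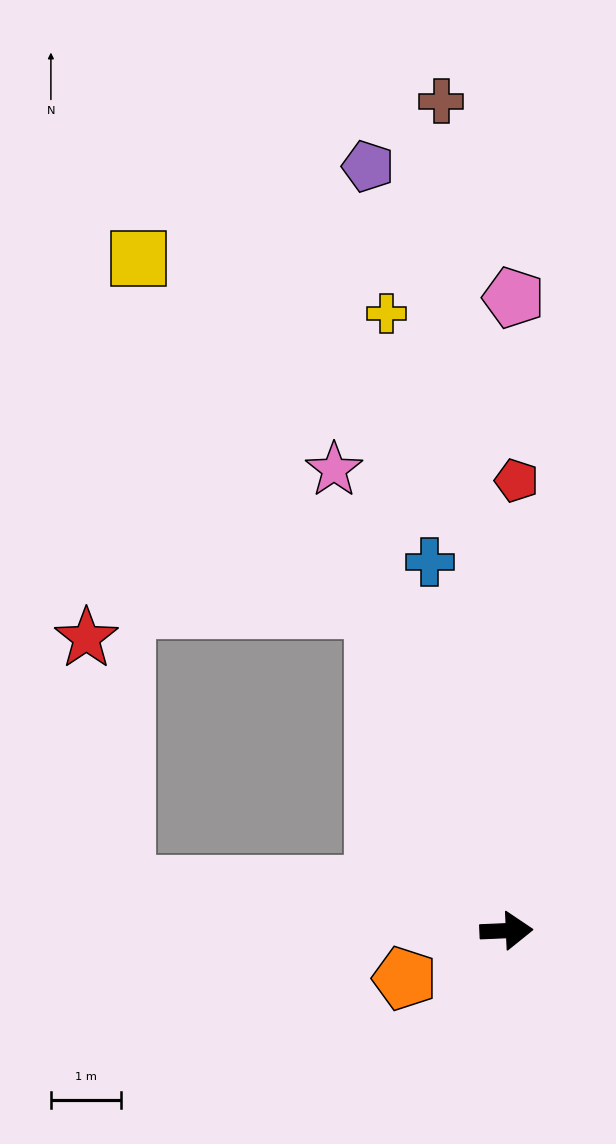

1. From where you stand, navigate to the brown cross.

turn left 92°, forward 12.0 m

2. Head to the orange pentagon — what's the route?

turn right 157°, forward 1.6 m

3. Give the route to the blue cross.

turn left 99°, forward 5.4 m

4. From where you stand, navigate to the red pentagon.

turn left 86°, forward 6.5 m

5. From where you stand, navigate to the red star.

blocked — turn left 171°, forward 5.5 m, then turn right 74°, forward 3.6 m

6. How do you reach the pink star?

turn left 108°, forward 7.1 m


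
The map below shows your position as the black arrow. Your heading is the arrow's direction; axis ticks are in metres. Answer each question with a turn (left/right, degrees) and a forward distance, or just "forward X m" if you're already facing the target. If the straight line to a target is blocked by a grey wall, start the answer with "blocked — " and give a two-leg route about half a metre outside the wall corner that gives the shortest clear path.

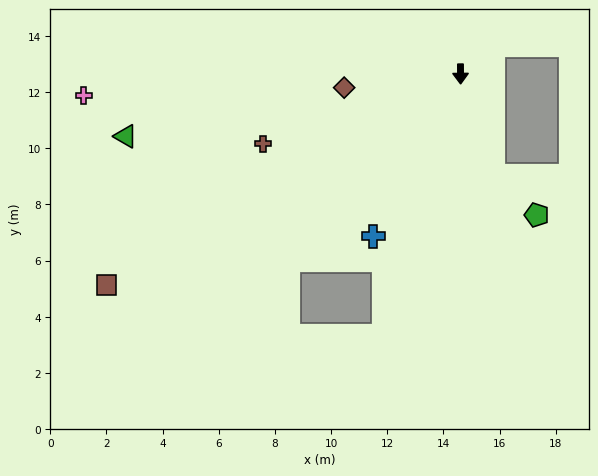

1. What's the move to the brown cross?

turn right 71°, forward 7.5 m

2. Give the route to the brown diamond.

turn right 84°, forward 4.2 m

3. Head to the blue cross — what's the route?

turn right 29°, forward 6.6 m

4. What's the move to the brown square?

turn right 60°, forward 14.7 m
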